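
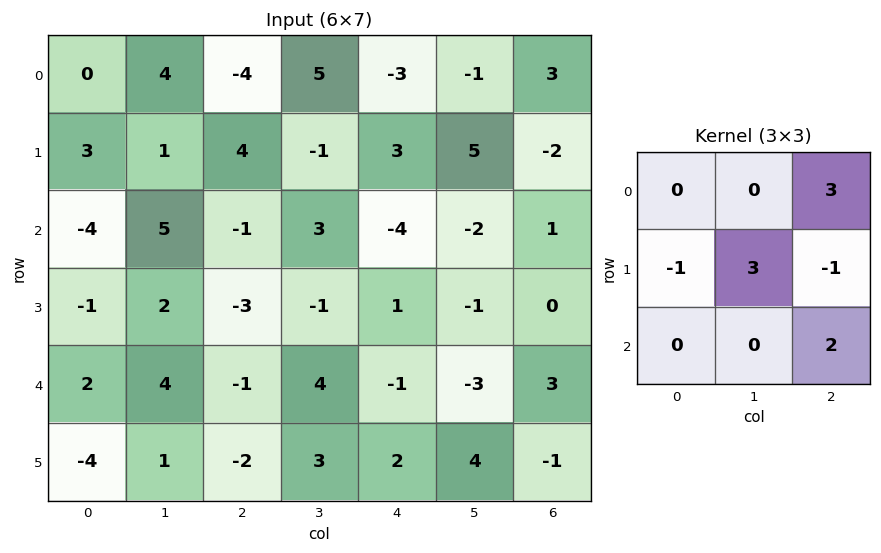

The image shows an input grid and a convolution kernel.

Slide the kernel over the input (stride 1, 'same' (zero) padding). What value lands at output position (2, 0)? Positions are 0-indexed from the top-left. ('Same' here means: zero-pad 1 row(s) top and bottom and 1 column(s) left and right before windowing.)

-10

The receptive field on the zero-padded input at this output position is [0 3 1 / 0 -4 5 / 0 -1 2]. Elementwise product with the kernel and sum: 1·3 + 0·-1 + -4·3 + 5·-1 + 2·2.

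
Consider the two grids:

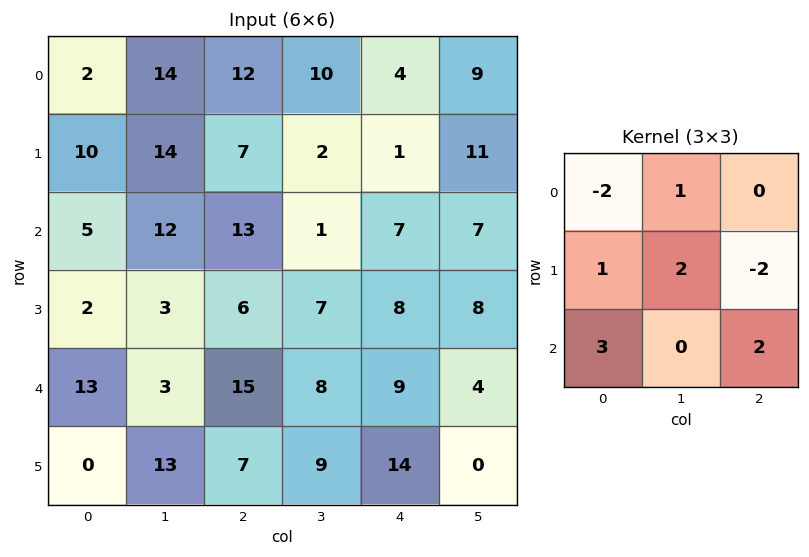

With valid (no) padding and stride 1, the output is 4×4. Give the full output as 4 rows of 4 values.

75 46 48 -17
15 38 23 35
67 15 42 44
2 74 57 39

Output[0,0]: The receptive field on the input at this output position is [2 14 12 / 10 14 7 / 5 12 13]. Elementwise product with the kernel and sum: 2·-2 + 14·1 + 10·1 + 14·2 + 7·-2 + 5·3 + 13·2.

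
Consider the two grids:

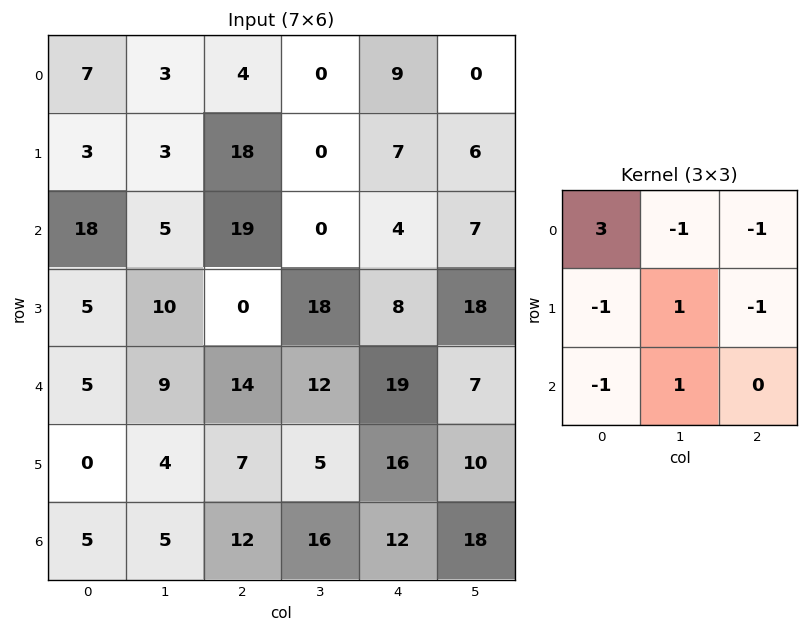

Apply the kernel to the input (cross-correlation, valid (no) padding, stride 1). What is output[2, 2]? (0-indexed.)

The receptive field on the input at this output position is [19 0 4 / 0 18 8 / 14 12 19]. Elementwise product with the kernel and sum: 19·3 + 0·-1 + 4·-1 + 0·-1 + 18·1 + 8·-1 + 14·-1 + 12·1.

61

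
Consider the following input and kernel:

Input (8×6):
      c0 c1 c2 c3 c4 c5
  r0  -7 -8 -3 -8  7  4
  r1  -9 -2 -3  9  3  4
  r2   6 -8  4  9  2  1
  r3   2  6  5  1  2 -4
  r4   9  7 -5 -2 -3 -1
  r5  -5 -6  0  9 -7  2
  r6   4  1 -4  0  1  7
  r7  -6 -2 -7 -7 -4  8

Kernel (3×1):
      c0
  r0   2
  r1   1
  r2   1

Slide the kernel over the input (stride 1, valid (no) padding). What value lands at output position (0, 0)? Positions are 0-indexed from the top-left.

The receptive field on the input at this output position is [-7 / -9 / 6]. Elementwise product with the kernel and sum: -7·2 + -9·1 + 6·1.

-17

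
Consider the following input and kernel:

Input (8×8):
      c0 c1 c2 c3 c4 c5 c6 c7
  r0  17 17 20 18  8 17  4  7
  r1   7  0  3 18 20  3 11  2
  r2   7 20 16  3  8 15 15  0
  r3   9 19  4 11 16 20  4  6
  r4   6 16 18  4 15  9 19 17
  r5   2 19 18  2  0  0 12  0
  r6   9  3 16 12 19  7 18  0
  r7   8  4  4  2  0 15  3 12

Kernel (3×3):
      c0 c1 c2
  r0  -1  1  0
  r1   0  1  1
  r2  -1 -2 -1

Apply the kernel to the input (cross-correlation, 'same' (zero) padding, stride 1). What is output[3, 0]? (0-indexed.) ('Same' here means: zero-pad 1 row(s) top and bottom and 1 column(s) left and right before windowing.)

7

The receptive field on the zero-padded input at this output position is [0 7 20 / 0 9 19 / 0 6 16]. Elementwise product with the kernel and sum: 0·-1 + 7·1 + 9·1 + 19·1 + 0·-1 + 6·-2 + 16·-1.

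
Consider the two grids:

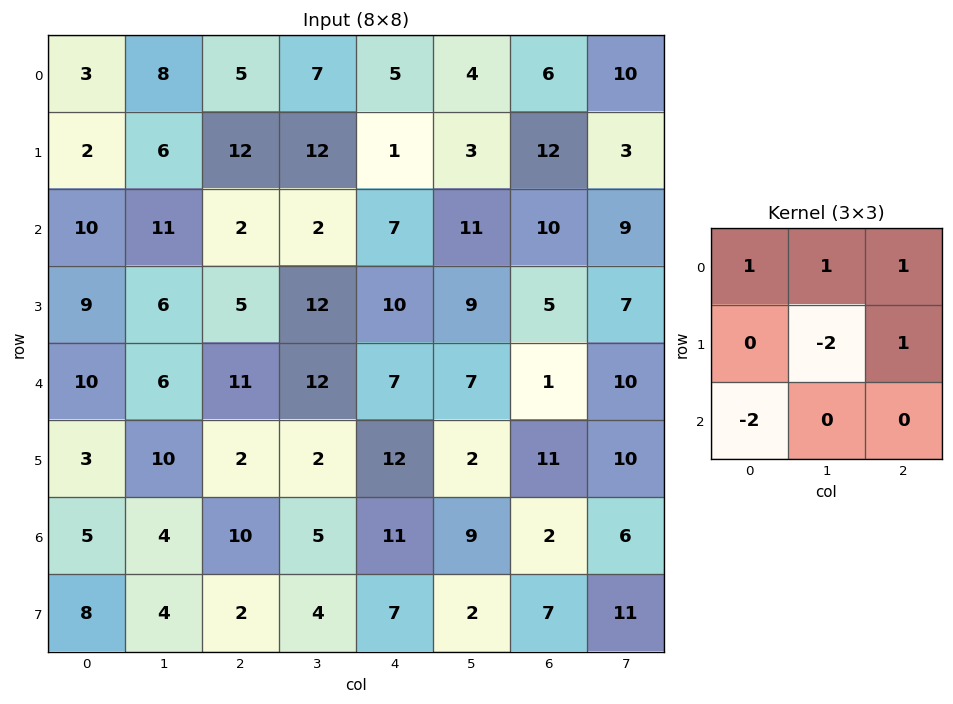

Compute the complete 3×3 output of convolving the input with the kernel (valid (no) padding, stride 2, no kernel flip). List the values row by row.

Output[0,0]: The receptive field on the input at this output position is [3 8 5 / 2 6 12 / 10 11 2]. Elementwise product with the kernel and sum: 3·1 + 8·1 + 5·1 + 6·-2 + 12·1 + 10·-2.

-4 -10 7
-4 -25 1
-1 18 0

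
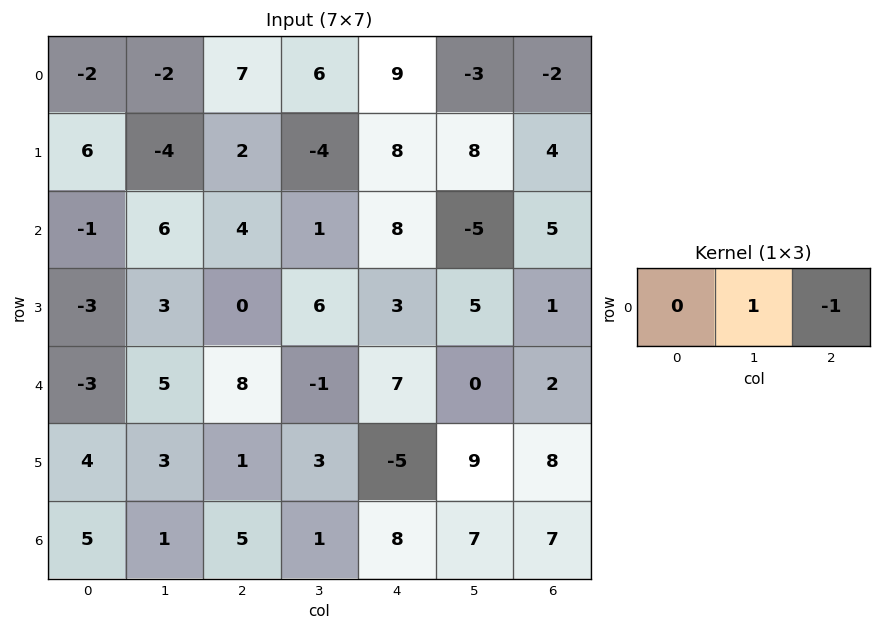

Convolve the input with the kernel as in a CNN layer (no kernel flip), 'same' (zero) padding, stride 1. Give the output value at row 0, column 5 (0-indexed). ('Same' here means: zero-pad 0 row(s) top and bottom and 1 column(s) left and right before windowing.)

The receptive field on the zero-padded input at this output position is [9 -3 -2]. Elementwise product with the kernel and sum: -3·1 + -2·-1.

-1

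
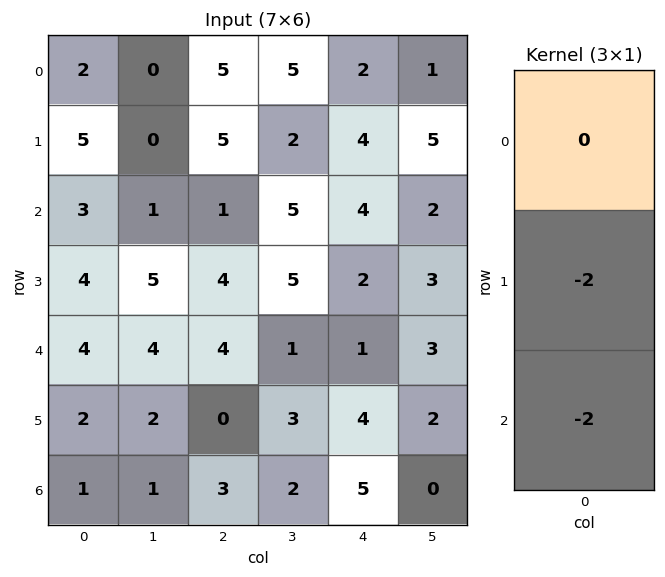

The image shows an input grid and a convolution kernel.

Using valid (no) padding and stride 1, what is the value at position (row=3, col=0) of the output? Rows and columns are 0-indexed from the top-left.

The receptive field on the input at this output position is [4 / 4 / 2]. Elementwise product with the kernel and sum: 4·-2 + 2·-2.

-12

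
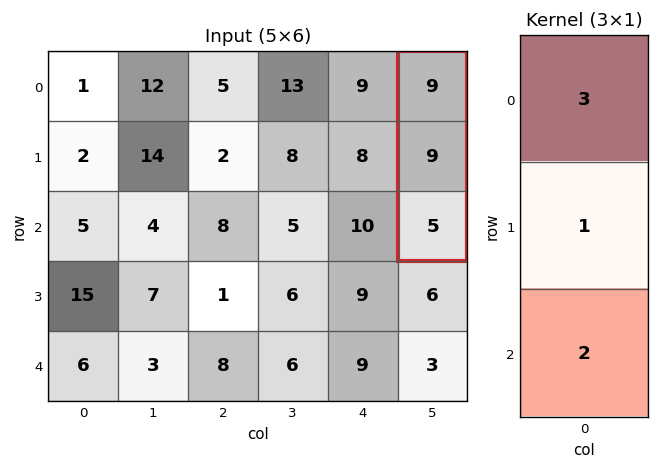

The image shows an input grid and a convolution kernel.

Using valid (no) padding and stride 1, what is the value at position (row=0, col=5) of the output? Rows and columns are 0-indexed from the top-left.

The receptive field on the input at this output position is [9 / 9 / 5]. Elementwise product with the kernel and sum: 9·3 + 9·1 + 5·2.

46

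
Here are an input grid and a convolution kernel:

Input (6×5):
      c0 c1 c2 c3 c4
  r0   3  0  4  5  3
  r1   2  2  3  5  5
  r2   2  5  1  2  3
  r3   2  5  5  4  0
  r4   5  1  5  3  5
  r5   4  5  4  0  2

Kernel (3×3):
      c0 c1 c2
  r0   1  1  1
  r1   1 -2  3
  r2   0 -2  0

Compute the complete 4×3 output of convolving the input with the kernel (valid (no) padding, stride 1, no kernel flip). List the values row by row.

4 18 16
-8 9 11
13 5 -3
20 6 23

Output[0,0]: The receptive field on the input at this output position is [3 0 4 / 2 2 3 / 2 5 1]. Elementwise product with the kernel and sum: 3·1 + 0·1 + 4·1 + 2·1 + 2·-2 + 3·3 + 5·-2.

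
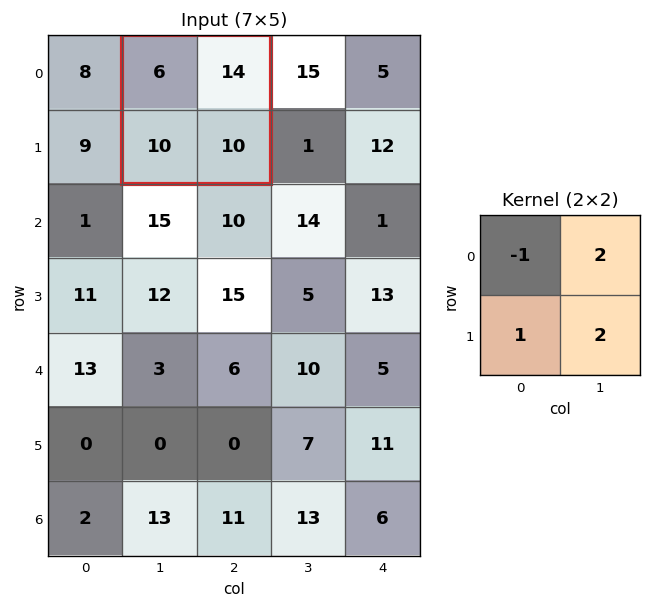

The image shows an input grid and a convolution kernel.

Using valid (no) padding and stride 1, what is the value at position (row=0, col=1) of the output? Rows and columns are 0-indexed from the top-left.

The receptive field on the input at this output position is [6 14 / 10 10]. Elementwise product with the kernel and sum: 6·-1 + 14·2 + 10·1 + 10·2.

52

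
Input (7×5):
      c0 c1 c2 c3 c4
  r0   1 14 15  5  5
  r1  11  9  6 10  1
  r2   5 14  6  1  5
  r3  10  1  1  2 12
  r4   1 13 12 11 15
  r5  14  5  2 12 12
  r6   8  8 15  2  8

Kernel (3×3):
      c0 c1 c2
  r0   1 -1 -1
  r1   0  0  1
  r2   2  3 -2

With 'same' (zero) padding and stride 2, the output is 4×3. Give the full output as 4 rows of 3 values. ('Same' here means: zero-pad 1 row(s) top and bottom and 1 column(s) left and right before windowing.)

Output[0,0]: The receptive field on the zero-padded input at this output position is [0 0 0 / 0 1 14 / 0 11 9]. Elementwise product with the kernel and sum: 0·1 + 0·-1 + 0·-1 + 14·1 + 0·2 + 11·3 + 9·-2.
Output[0,1]: The receptive field on the zero-padded input at this output position is [0 0 0 / 14 15 5 / 9 6 10]. Elementwise product with the kernel and sum: 0·1 + 0·-1 + 0·-1 + 5·1 + 9·2 + 6·3 + 10·-2.

29 21 23
22 -5 49
34 1 50
-11 -7 0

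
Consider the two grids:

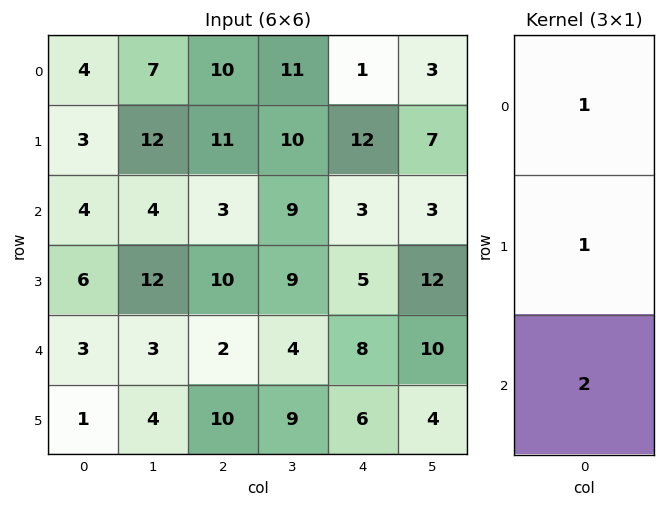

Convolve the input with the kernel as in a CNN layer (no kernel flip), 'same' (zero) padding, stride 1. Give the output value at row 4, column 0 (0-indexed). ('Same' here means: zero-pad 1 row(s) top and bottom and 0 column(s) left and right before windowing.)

11

The receptive field on the zero-padded input at this output position is [6 / 3 / 1]. Elementwise product with the kernel and sum: 6·1 + 3·1 + 1·2.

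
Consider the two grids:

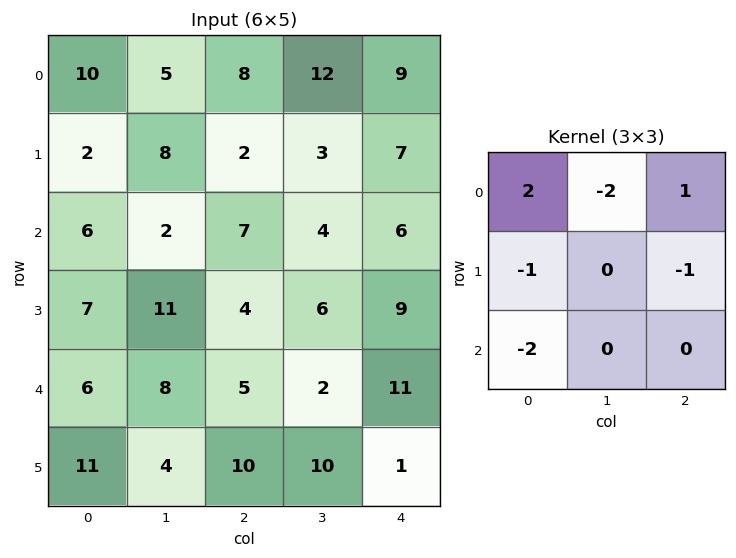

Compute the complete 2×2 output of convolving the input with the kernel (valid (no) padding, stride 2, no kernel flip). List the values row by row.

2 -22
-8 -11

Output[0,0]: The receptive field on the input at this output position is [10 5 8 / 2 8 2 / 6 2 7]. Elementwise product with the kernel and sum: 10·2 + 5·-2 + 8·1 + 2·-1 + 2·-1 + 6·-2.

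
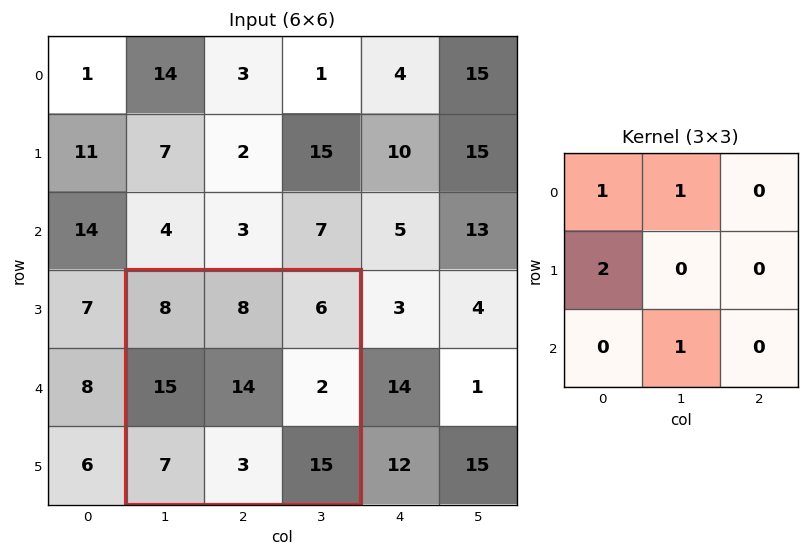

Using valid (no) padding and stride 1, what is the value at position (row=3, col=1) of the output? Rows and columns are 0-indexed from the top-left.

The receptive field on the input at this output position is [8 8 6 / 15 14 2 / 7 3 15]. Elementwise product with the kernel and sum: 8·1 + 8·1 + 15·2 + 3·1.

49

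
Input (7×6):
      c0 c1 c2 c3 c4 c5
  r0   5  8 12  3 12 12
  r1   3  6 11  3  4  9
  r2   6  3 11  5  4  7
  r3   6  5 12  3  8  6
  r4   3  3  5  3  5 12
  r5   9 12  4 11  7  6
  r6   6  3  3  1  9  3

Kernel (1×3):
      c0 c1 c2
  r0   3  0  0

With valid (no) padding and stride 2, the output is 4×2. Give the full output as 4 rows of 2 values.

Output[0,0]: The receptive field on the input at this output position is [5 8 12]. Elementwise product with the kernel and sum: 5·3.

15 36
18 33
9 15
18 9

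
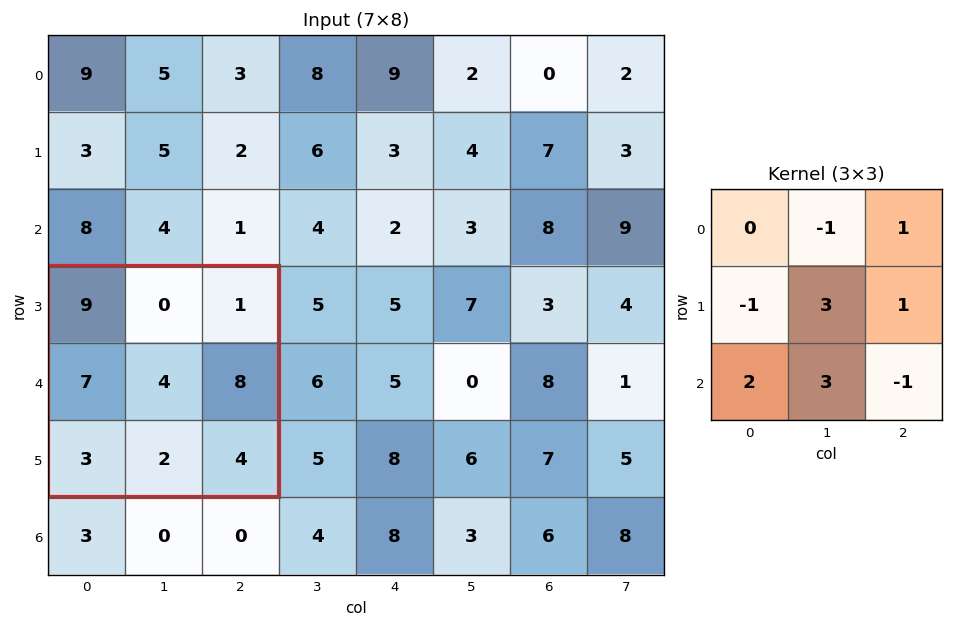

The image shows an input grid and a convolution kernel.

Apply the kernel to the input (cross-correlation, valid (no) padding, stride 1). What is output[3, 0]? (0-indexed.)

22

The receptive field on the input at this output position is [9 0 1 / 7 4 8 / 3 2 4]. Elementwise product with the kernel and sum: 0·-1 + 1·1 + 7·-1 + 4·3 + 8·1 + 3·2 + 2·3 + 4·-1.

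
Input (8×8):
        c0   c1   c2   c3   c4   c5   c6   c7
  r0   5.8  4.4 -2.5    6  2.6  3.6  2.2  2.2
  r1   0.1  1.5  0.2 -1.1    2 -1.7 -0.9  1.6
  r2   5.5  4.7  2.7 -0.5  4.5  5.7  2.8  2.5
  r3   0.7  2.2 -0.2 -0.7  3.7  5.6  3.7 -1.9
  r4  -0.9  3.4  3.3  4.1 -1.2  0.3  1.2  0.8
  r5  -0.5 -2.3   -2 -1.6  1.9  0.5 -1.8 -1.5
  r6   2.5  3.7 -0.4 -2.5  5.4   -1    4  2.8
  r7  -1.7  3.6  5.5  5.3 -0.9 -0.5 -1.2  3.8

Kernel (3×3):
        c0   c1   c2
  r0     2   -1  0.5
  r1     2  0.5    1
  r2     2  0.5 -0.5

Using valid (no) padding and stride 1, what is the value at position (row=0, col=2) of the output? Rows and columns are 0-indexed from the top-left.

The receptive field on the input at this output position is [-2.5 6 2.6 / 0.2 -1.1 2 / 2.7 -0.5 4.5]. Elementwise product with the kernel and sum: -2.5·2 + 6·-1 + 2.6·0.5 + 0.2·2 + -1.1·0.5 + 2·1 + 2.7·2 + -0.5·0.5 + 4.5·-0.5.

-4.95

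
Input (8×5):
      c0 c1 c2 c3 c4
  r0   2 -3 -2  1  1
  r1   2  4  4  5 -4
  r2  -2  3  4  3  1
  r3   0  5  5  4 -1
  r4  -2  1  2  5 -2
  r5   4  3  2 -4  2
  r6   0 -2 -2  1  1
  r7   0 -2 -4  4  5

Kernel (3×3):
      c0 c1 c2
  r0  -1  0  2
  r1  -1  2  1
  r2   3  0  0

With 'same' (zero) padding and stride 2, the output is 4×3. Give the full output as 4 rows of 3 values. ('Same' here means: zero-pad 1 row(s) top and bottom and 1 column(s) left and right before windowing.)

1 12 16
7 29 6
7 20 -25
4 -18 17

Output[0,0]: The receptive field on the zero-padded input at this output position is [0 0 0 / 0 2 -3 / 0 2 4]. Elementwise product with the kernel and sum: 0·-1 + 0·2 + 0·-1 + 2·2 + -3·1 + 0·3.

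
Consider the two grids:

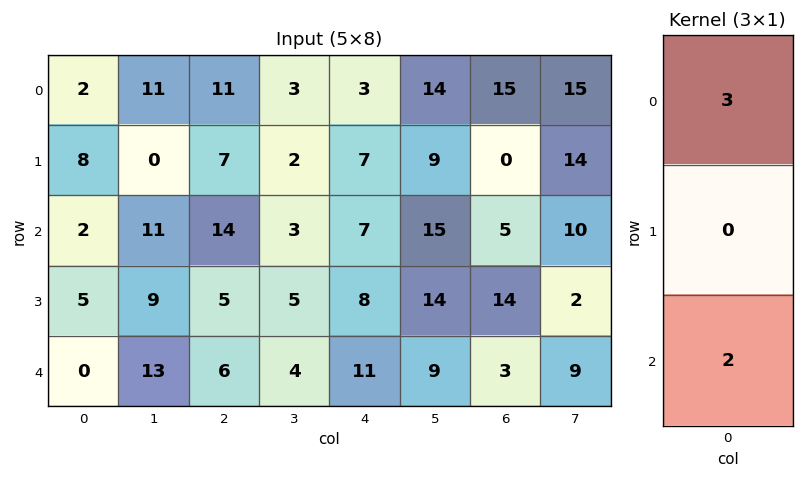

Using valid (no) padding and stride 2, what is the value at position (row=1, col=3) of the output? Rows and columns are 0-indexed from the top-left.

21

The receptive field on the input at this output position is [5 / 14 / 3]. Elementwise product with the kernel and sum: 5·3 + 3·2.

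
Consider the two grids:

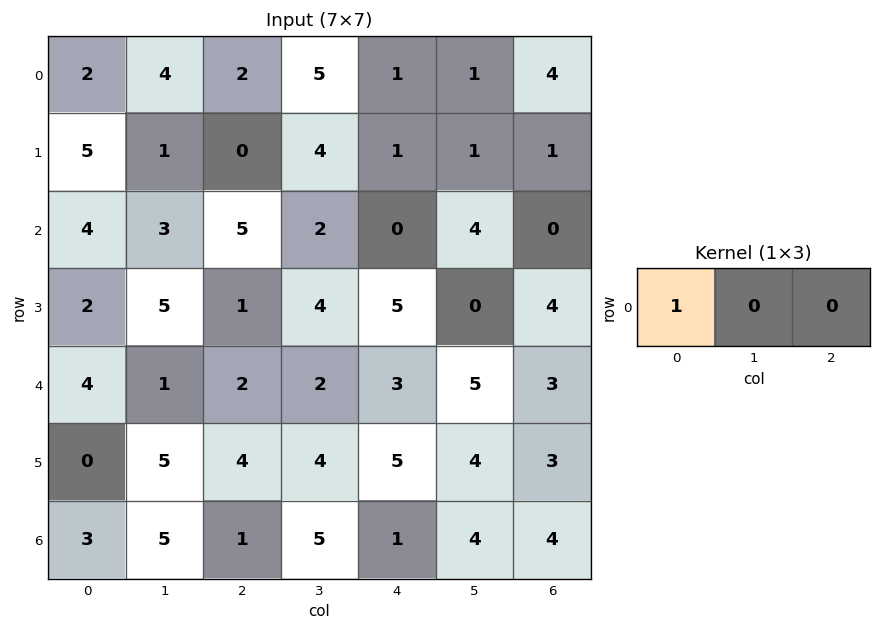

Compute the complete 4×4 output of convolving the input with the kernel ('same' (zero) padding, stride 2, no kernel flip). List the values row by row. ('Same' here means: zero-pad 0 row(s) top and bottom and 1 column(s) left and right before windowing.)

Output[0,0]: The receptive field on the zero-padded input at this output position is [0 2 4]. Elementwise product with the kernel and sum: 0·1.

0 4 5 1
0 3 2 4
0 1 2 5
0 5 5 4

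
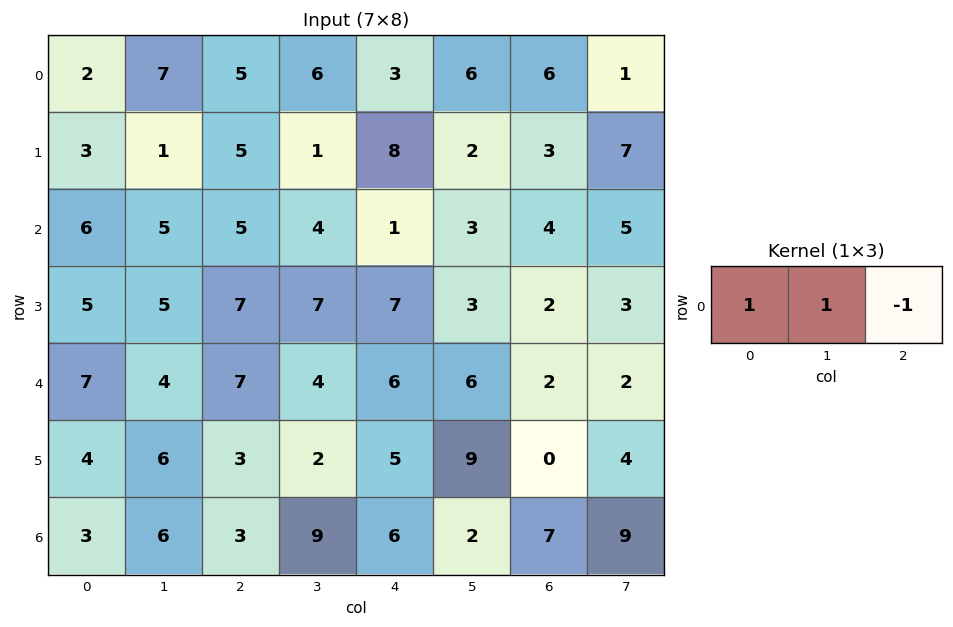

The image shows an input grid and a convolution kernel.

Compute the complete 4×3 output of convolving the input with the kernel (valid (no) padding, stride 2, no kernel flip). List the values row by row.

4 8 3
6 8 0
4 5 10
6 6 1

Output[0,0]: The receptive field on the input at this output position is [2 7 5]. Elementwise product with the kernel and sum: 2·1 + 7·1 + 5·-1.
Output[0,1]: The receptive field on the input at this output position is [5 6 3]. Elementwise product with the kernel and sum: 5·1 + 6·1 + 3·-1.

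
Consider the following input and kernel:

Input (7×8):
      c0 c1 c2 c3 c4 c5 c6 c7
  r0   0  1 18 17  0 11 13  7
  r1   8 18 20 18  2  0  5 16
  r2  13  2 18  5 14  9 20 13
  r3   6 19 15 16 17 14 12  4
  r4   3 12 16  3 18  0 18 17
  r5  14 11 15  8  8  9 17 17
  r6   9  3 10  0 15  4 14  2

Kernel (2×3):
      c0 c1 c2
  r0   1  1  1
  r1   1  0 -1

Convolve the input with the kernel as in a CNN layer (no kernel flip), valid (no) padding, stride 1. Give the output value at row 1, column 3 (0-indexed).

16

The receptive field on the input at this output position is [18 2 0 / 5 14 9]. Elementwise product with the kernel and sum: 18·1 + 2·1 + 0·1 + 5·1 + 9·-1.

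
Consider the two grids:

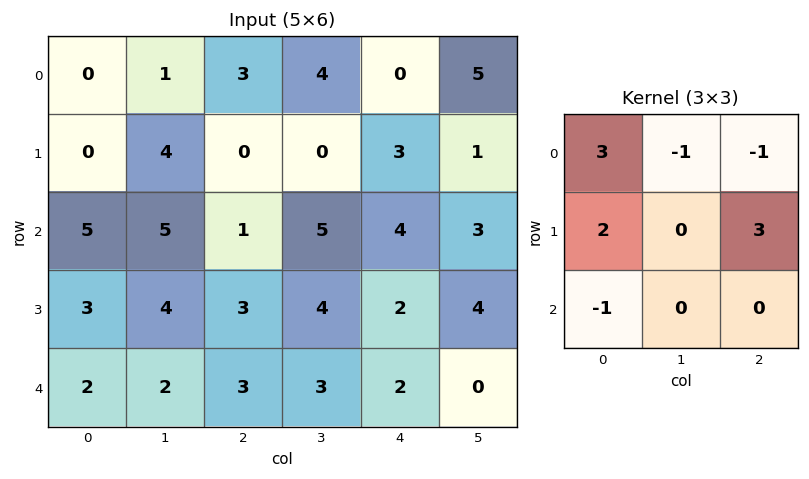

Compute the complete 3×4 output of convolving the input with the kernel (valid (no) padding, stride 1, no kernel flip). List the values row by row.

-9 -1 13 5
6 33 8 11
22 27 3 25

Output[0,0]: The receptive field on the input at this output position is [0 1 3 / 0 4 0 / 5 5 1]. Elementwise product with the kernel and sum: 0·3 + 1·-1 + 3·-1 + 0·2 + 0·3 + 5·-1.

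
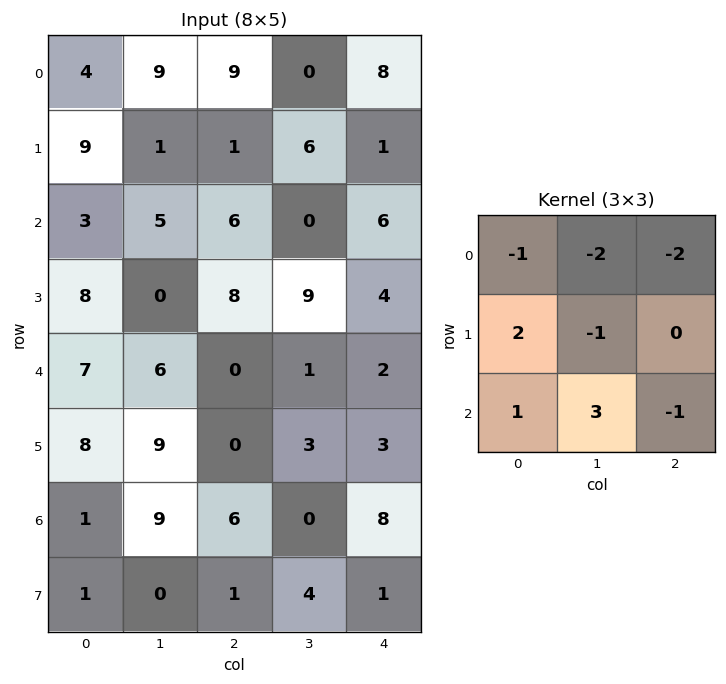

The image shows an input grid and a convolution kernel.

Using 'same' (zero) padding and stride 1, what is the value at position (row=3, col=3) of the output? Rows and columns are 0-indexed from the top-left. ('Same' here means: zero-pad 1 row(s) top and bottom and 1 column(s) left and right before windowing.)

The receptive field on the zero-padded input at this output position is [6 0 6 / 8 9 4 / 0 1 2]. Elementwise product with the kernel and sum: 6·-1 + 0·-2 + 6·-2 + 8·2 + 9·-1 + 0·1 + 1·3 + 2·-1.

-10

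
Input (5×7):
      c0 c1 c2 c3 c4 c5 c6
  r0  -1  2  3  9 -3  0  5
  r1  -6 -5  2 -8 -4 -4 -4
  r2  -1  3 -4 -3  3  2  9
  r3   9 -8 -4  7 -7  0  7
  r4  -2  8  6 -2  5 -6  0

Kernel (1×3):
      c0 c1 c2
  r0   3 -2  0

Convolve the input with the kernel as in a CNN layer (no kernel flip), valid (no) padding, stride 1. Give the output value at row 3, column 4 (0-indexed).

-21

The receptive field on the input at this output position is [-7 0 7]. Elementwise product with the kernel and sum: -7·3 + 0·-2.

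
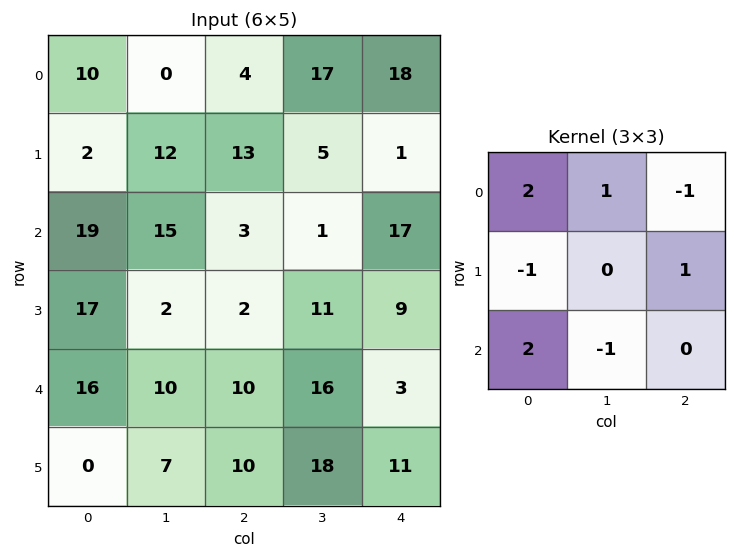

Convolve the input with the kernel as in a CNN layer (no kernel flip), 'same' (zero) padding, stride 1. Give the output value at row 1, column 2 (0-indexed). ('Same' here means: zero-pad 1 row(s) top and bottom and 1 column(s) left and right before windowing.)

7

The receptive field on the zero-padded input at this output position is [0 4 17 / 12 13 5 / 15 3 1]. Elementwise product with the kernel and sum: 0·2 + 4·1 + 17·-1 + 12·-1 + 5·1 + 15·2 + 3·-1.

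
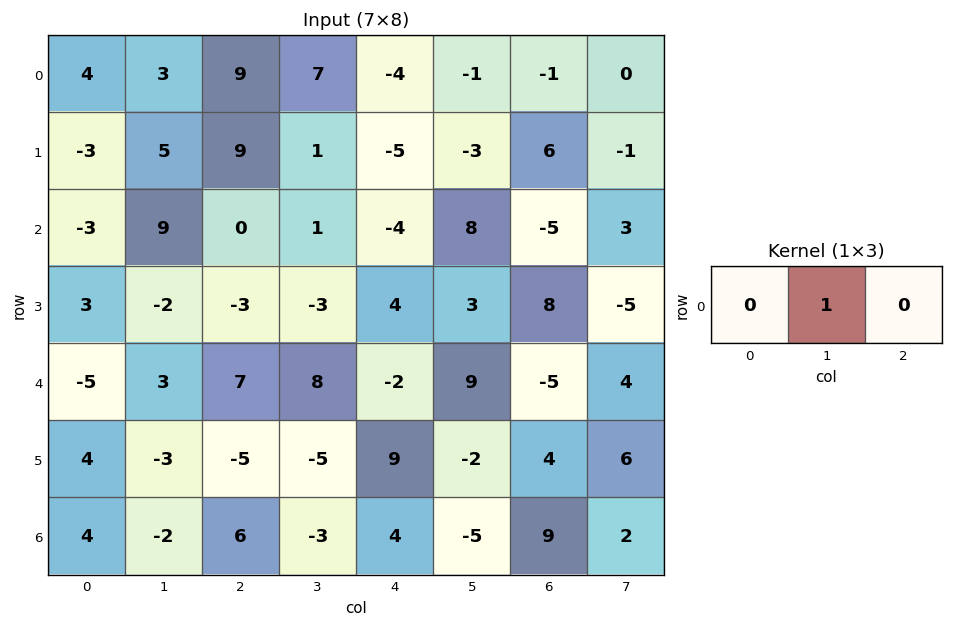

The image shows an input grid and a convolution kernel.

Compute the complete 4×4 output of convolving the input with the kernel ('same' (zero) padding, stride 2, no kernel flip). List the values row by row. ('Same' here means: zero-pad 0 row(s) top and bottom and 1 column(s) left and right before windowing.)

Output[0,0]: The receptive field on the zero-padded input at this output position is [0 4 3]. Elementwise product with the kernel and sum: 4·1.

4 9 -4 -1
-3 0 -4 -5
-5 7 -2 -5
4 6 4 9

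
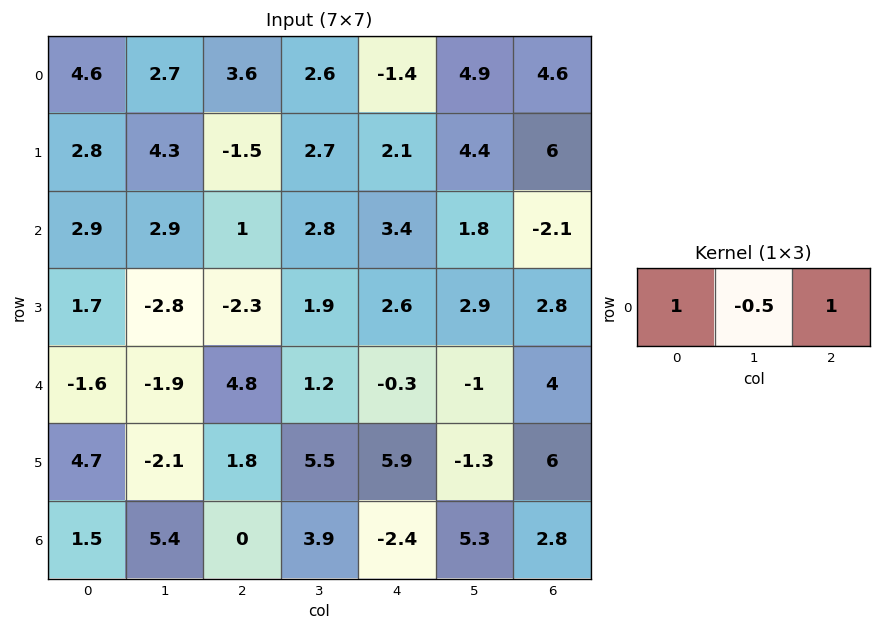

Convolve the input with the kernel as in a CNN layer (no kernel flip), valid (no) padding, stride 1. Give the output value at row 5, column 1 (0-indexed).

The receptive field on the input at this output position is [-2.1 1.8 5.5]. Elementwise product with the kernel and sum: -2.1·1 + 1.8·-0.5 + 5.5·1.

2.5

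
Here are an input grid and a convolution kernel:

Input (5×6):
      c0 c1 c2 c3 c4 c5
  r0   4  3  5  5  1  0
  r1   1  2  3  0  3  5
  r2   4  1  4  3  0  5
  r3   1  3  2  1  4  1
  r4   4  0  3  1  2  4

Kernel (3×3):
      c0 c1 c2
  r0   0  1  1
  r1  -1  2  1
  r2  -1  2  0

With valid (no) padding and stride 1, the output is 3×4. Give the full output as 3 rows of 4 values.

12 21 8 9
12 14 5 17
8 15 6 16

Output[0,0]: The receptive field on the input at this output position is [4 3 5 / 1 2 3 / 4 1 4]. Elementwise product with the kernel and sum: 3·1 + 5·1 + 1·-1 + 2·2 + 3·1 + 4·-1 + 1·2.
Output[0,1]: The receptive field on the input at this output position is [3 5 5 / 2 3 0 / 1 4 3]. Elementwise product with the kernel and sum: 5·1 + 5·1 + 2·-1 + 3·2 + 0·1 + 1·-1 + 4·2.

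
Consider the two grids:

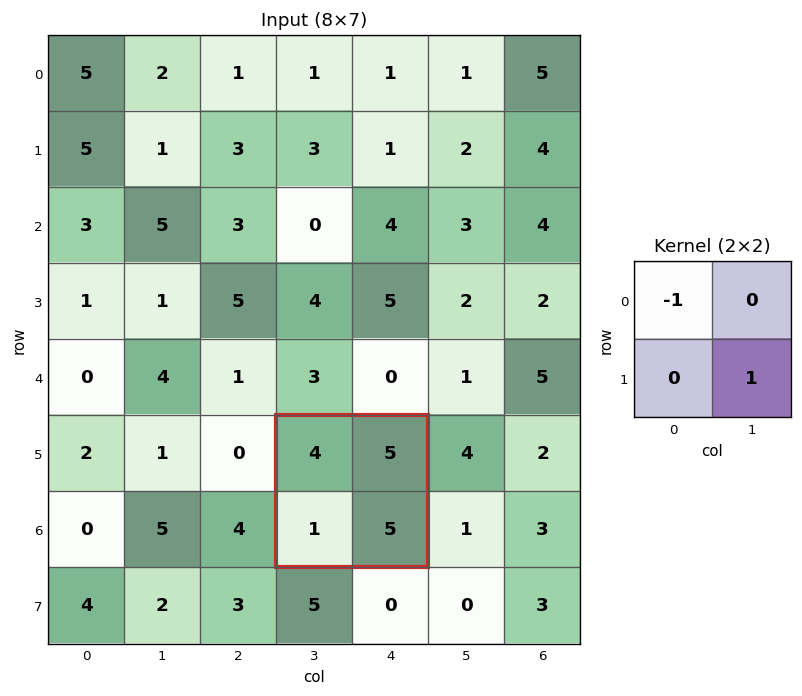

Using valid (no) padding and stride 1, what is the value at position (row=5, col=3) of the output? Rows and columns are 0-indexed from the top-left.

The receptive field on the input at this output position is [4 5 / 1 5]. Elementwise product with the kernel and sum: 4·-1 + 5·1.

1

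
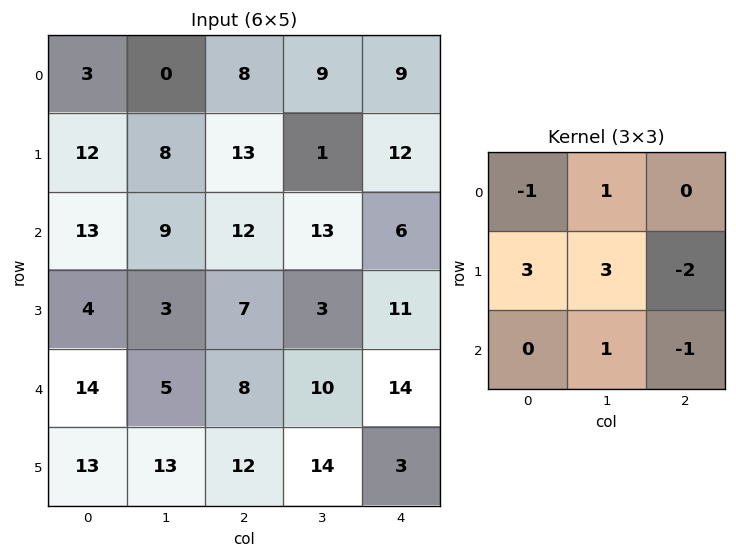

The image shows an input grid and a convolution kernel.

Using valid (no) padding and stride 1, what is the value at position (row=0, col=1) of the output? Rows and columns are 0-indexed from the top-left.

68

The receptive field on the input at this output position is [0 8 9 / 8 13 1 / 9 12 13]. Elementwise product with the kernel and sum: 0·-1 + 8·1 + 8·3 + 13·3 + 1·-2 + 12·1 + 13·-1.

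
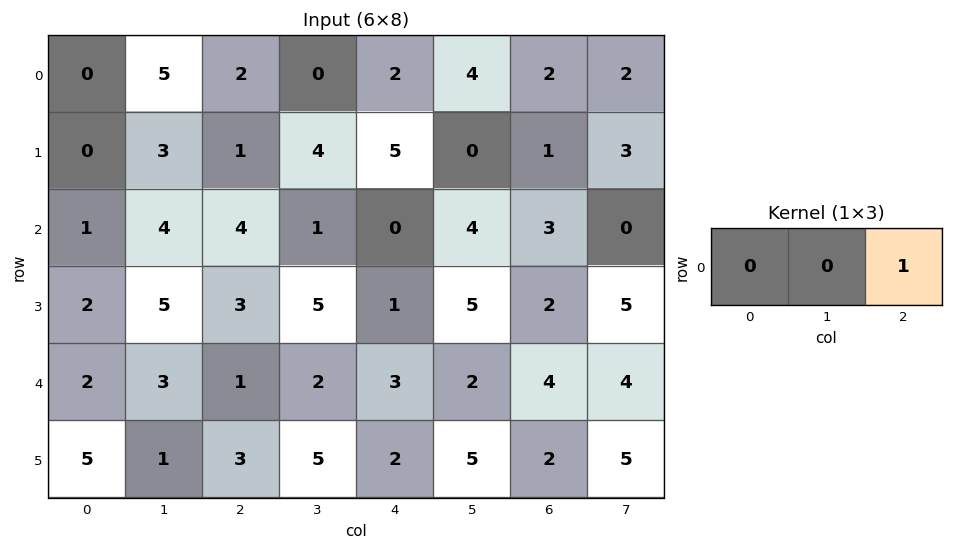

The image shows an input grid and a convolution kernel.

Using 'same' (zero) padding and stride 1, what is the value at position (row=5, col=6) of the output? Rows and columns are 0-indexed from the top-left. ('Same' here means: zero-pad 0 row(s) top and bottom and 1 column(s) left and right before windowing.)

5

The receptive field on the zero-padded input at this output position is [5 2 5]. Elementwise product with the kernel and sum: 5·1.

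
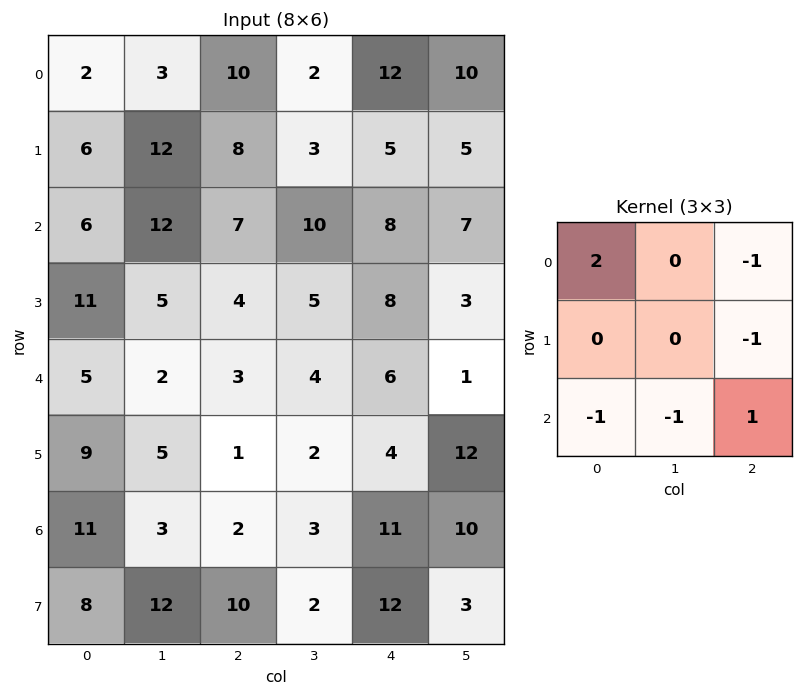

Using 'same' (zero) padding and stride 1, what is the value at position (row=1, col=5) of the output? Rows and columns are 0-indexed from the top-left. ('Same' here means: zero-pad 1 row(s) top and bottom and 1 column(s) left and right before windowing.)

The receptive field on the zero-padded input at this output position is [12 10 0 / 5 5 0 / 8 7 0]. Elementwise product with the kernel and sum: 12·2 + 0·-1 + 0·-1 + 8·-1 + 7·-1 + 0·1.

9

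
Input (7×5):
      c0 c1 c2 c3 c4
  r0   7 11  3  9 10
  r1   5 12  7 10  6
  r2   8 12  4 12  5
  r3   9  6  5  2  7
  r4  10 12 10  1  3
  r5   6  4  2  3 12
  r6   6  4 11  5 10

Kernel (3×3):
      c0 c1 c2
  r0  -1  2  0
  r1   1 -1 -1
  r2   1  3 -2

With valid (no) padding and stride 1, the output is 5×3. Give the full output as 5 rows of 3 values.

37 -10 36
28 15 -3
40 35 23
5 9 -8
10 34 -15

Output[0,0]: The receptive field on the input at this output position is [7 11 3 / 5 12 7 / 8 12 4]. Elementwise product with the kernel and sum: 7·-1 + 11·2 + 5·1 + 12·-1 + 7·-1 + 8·1 + 12·3 + 4·-2.
Output[0,1]: The receptive field on the input at this output position is [11 3 9 / 12 7 10 / 12 4 12]. Elementwise product with the kernel and sum: 11·-1 + 3·2 + 12·1 + 7·-1 + 10·-1 + 12·1 + 4·3 + 12·-2.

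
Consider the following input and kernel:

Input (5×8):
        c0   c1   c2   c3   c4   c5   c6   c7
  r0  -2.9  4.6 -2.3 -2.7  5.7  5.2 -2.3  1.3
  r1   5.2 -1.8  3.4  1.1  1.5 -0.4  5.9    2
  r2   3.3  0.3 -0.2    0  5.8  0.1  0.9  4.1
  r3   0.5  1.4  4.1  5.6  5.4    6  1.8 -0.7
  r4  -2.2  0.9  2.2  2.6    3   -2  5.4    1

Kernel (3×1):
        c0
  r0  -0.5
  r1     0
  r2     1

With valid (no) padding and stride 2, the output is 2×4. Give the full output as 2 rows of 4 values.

4.75 0.95 2.95 2.05
-3.85 2.3 0.1 4.95

Output[0,0]: The receptive field on the input at this output position is [-2.9 / 5.2 / 3.3]. Elementwise product with the kernel and sum: -2.9·-0.5 + 3.3·1.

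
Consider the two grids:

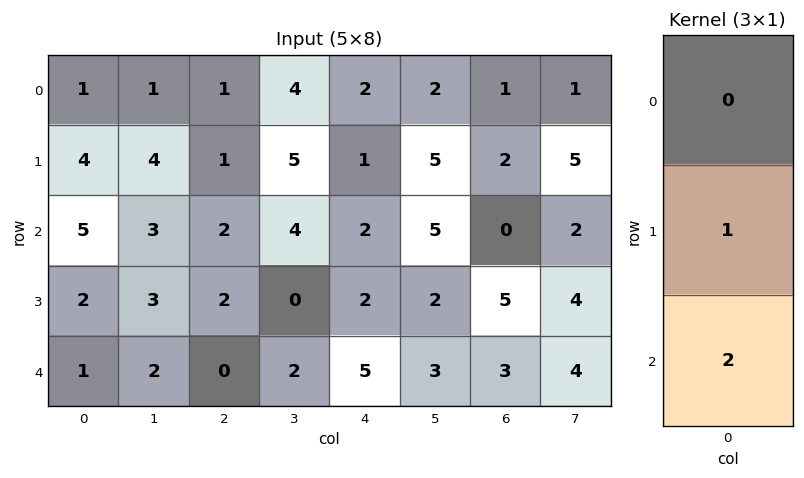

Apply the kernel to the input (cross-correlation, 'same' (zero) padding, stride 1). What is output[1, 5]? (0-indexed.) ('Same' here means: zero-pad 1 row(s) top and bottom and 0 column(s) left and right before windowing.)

The receptive field on the zero-padded input at this output position is [2 / 5 / 5]. Elementwise product with the kernel and sum: 5·1 + 5·2.

15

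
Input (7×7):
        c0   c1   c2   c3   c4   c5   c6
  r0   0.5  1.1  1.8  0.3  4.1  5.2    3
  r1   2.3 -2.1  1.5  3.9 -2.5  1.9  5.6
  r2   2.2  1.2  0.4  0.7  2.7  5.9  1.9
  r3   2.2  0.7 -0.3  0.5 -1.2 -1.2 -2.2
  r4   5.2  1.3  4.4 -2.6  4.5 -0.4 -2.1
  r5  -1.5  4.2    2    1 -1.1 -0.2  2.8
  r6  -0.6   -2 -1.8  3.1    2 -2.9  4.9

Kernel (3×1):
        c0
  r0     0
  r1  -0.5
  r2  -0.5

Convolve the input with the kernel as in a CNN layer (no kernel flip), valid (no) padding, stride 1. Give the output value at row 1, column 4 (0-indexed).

-0.75

The receptive field on the input at this output position is [-2.5 / 2.7 / -1.2]. Elementwise product with the kernel and sum: 2.7·-0.5 + -1.2·-0.5.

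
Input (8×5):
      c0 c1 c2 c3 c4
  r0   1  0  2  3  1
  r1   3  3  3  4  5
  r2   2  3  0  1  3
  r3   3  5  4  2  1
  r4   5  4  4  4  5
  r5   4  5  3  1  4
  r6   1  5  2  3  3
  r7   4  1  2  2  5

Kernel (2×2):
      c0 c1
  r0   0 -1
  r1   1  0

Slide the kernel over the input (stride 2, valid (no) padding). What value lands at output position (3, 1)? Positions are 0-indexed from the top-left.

-1

The receptive field on the input at this output position is [2 3 / 2 2]. Elementwise product with the kernel and sum: 3·-1 + 2·1.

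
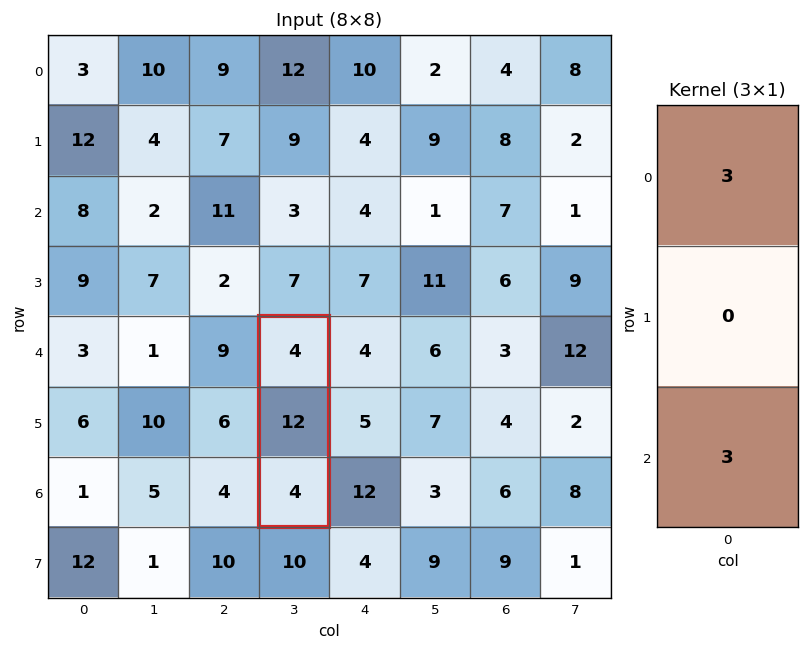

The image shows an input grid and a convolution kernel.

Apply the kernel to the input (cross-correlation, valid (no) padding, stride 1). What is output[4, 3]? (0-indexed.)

24

The receptive field on the input at this output position is [4 / 12 / 4]. Elementwise product with the kernel and sum: 4·3 + 4·3.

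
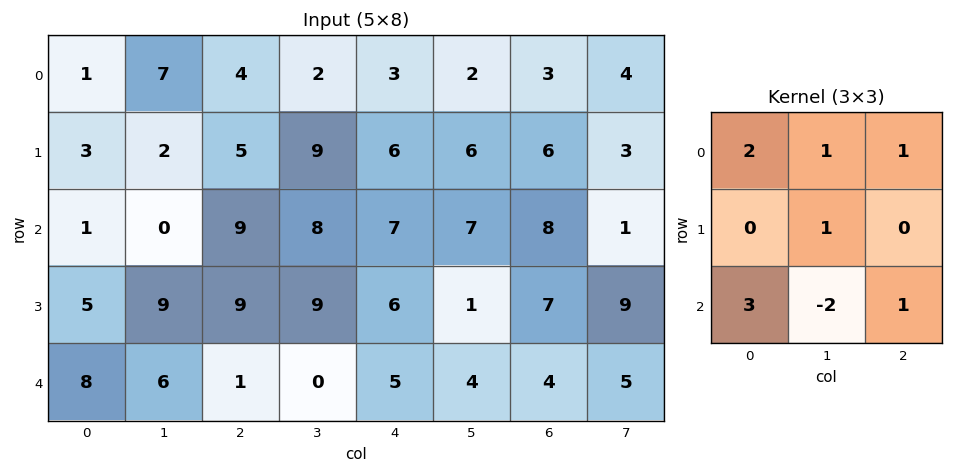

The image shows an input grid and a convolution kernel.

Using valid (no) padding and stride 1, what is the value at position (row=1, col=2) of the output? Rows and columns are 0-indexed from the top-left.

The receptive field on the input at this output position is [5 9 6 / 9 8 7 / 9 9 6]. Elementwise product with the kernel and sum: 5·2 + 9·1 + 6·1 + 8·1 + 9·3 + 9·-2 + 6·1.

48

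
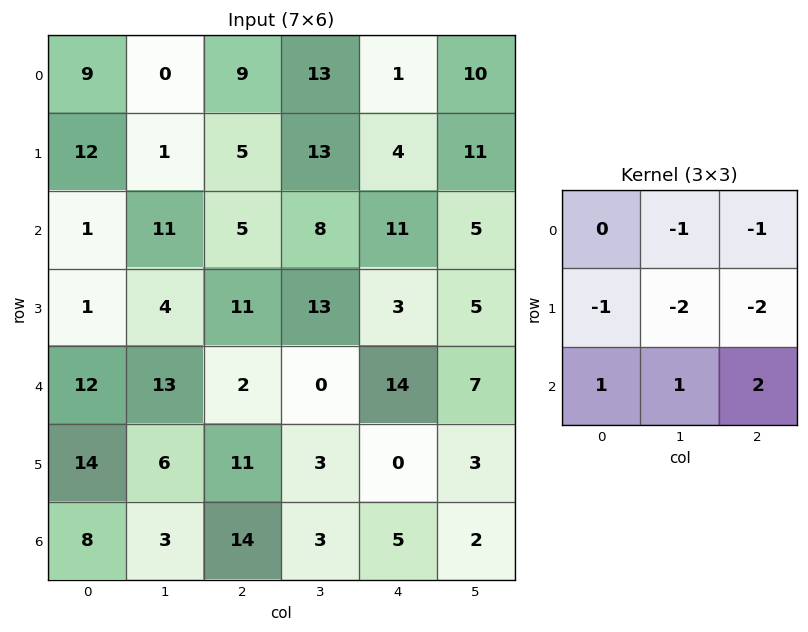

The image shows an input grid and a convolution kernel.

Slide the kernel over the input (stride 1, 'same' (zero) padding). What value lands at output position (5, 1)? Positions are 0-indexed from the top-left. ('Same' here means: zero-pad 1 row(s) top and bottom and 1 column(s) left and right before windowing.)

-24

The receptive field on the zero-padded input at this output position is [12 13 2 / 14 6 11 / 8 3 14]. Elementwise product with the kernel and sum: 13·-1 + 2·-1 + 14·-1 + 6·-2 + 11·-2 + 8·1 + 3·1 + 14·2.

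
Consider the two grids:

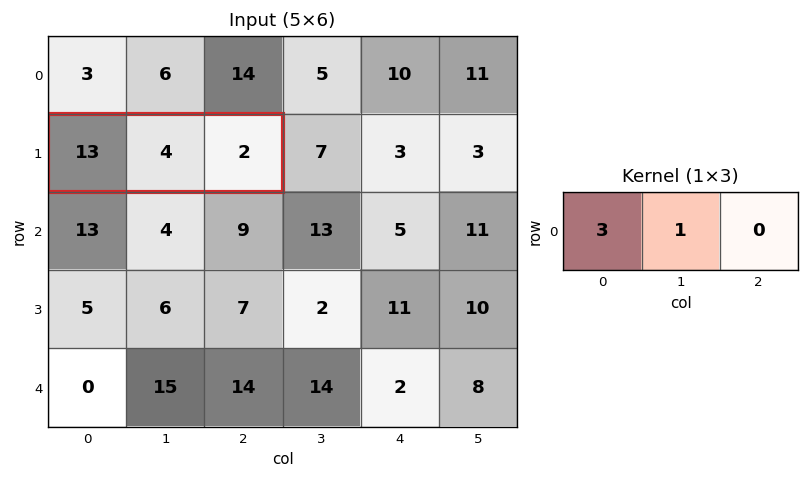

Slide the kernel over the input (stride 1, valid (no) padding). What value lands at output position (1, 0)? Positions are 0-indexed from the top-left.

43

The receptive field on the input at this output position is [13 4 2]. Elementwise product with the kernel and sum: 13·3 + 4·1.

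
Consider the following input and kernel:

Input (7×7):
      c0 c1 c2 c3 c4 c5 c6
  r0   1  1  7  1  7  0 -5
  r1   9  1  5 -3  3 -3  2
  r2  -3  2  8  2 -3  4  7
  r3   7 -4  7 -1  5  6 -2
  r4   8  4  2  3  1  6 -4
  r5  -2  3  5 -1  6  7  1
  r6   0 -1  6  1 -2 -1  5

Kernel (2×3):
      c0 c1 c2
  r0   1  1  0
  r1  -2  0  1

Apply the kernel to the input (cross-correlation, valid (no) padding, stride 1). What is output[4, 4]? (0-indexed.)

The receptive field on the input at this output position is [1 6 -4 / 6 7 1]. Elementwise product with the kernel and sum: 1·1 + 6·1 + 6·-2 + 1·1.

-4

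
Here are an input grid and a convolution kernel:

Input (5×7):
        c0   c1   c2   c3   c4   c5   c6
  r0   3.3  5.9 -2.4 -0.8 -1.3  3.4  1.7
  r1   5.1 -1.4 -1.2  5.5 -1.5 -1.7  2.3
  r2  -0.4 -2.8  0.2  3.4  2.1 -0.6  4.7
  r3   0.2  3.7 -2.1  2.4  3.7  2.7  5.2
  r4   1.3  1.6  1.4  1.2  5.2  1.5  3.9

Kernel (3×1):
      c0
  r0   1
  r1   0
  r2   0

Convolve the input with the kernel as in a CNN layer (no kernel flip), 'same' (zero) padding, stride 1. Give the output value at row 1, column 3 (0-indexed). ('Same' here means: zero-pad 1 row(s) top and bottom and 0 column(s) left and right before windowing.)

-0.8

The receptive field on the zero-padded input at this output position is [-0.8 / 5.5 / 3.4]. Elementwise product with the kernel and sum: -0.8·1.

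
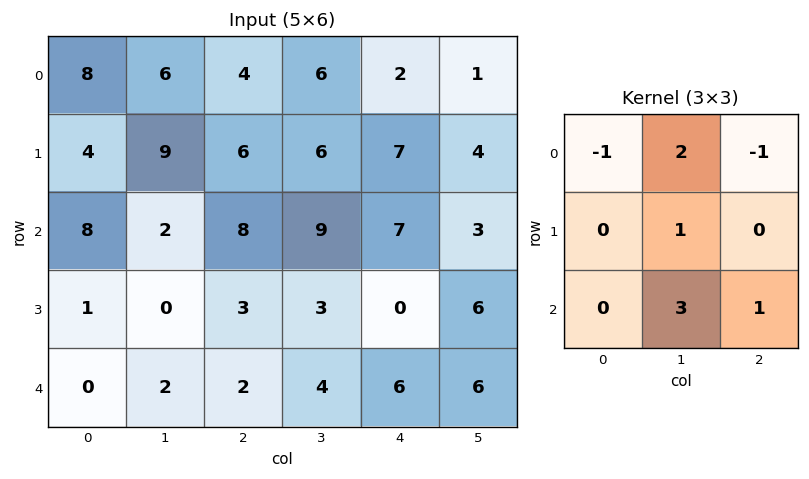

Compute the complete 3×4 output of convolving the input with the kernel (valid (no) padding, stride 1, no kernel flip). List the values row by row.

23 35 46 28
13 17 17 17
-4 18 24 26

Output[0,0]: The receptive field on the input at this output position is [8 6 4 / 4 9 6 / 8 2 8]. Elementwise product with the kernel and sum: 8·-1 + 6·2 + 4·-1 + 9·1 + 2·3 + 8·1.
Output[0,1]: The receptive field on the input at this output position is [6 4 6 / 9 6 6 / 2 8 9]. Elementwise product with the kernel and sum: 6·-1 + 4·2 + 6·-1 + 6·1 + 8·3 + 9·1.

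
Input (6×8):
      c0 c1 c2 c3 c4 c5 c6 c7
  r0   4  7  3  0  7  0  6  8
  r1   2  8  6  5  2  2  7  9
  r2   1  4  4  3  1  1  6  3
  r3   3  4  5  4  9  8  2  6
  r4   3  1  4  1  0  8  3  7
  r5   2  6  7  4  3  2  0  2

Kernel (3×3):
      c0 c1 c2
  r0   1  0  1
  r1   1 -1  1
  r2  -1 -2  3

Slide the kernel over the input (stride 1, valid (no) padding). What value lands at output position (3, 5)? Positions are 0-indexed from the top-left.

The receptive field on the input at this output position is [8 2 6 / 8 3 7 / 2 0 2]. Elementwise product with the kernel and sum: 8·1 + 6·1 + 8·1 + 3·-1 + 7·1 + 2·-1 + 0·-2 + 2·3.

30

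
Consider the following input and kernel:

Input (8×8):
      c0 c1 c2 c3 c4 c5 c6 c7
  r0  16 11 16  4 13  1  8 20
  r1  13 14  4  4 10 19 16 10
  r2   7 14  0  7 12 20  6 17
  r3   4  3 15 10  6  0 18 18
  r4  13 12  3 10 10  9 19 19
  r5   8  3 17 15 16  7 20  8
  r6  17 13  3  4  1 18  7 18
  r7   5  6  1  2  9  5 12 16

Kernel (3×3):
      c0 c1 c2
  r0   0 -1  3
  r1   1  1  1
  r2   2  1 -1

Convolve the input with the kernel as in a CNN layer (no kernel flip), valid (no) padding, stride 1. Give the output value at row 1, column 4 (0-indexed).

61

The receptive field on the input at this output position is [10 19 16 / 12 20 6 / 6 0 18]. Elementwise product with the kernel and sum: 19·-1 + 16·3 + 12·1 + 20·1 + 6·1 + 6·2 + 0·1 + 18·-1.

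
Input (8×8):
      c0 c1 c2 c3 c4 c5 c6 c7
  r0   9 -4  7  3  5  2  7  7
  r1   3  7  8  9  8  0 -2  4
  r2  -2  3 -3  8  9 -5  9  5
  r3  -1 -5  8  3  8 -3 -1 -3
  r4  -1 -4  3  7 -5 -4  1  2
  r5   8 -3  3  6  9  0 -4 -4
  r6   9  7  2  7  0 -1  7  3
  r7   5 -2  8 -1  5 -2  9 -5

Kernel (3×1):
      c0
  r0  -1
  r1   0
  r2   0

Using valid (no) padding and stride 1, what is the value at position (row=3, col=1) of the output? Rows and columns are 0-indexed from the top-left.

The receptive field on the input at this output position is [-5 / -4 / -3]. Elementwise product with the kernel and sum: -5·-1.

5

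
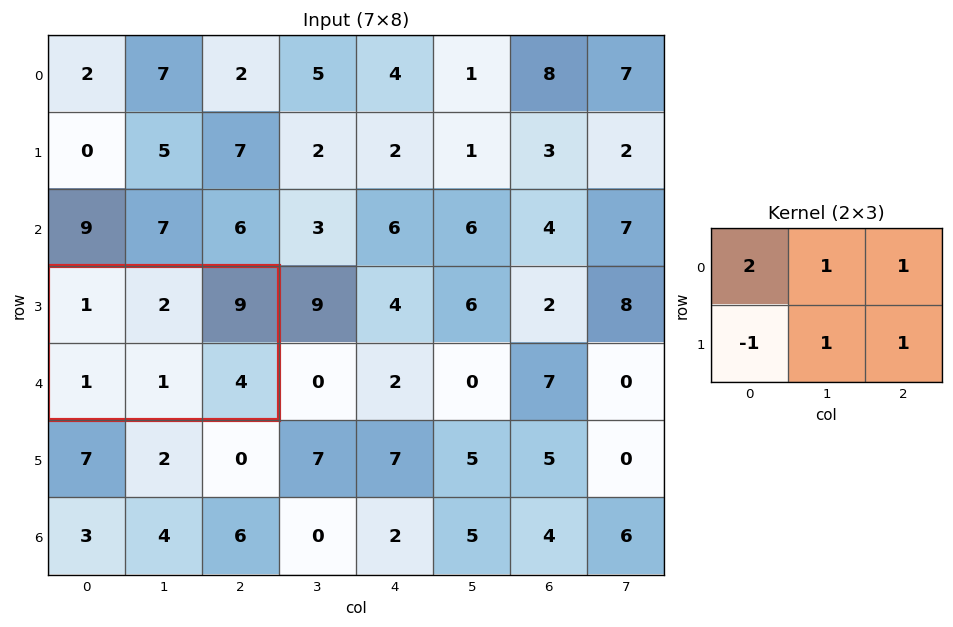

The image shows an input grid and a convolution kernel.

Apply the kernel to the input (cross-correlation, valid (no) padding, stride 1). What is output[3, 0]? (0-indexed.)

17

The receptive field on the input at this output position is [1 2 9 / 1 1 4]. Elementwise product with the kernel and sum: 1·2 + 2·1 + 9·1 + 1·-1 + 1·1 + 4·1.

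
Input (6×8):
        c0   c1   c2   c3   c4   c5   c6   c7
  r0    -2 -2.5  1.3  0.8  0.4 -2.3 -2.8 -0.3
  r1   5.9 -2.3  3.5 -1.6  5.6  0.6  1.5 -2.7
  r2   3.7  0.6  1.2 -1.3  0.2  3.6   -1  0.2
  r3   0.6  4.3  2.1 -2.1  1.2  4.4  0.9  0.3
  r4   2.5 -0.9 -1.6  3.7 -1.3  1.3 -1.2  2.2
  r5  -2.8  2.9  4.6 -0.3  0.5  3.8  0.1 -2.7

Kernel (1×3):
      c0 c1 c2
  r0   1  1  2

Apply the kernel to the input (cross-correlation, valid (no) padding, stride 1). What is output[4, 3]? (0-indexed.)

5

The receptive field on the input at this output position is [3.7 -1.3 1.3]. Elementwise product with the kernel and sum: 3.7·1 + -1.3·1 + 1.3·2.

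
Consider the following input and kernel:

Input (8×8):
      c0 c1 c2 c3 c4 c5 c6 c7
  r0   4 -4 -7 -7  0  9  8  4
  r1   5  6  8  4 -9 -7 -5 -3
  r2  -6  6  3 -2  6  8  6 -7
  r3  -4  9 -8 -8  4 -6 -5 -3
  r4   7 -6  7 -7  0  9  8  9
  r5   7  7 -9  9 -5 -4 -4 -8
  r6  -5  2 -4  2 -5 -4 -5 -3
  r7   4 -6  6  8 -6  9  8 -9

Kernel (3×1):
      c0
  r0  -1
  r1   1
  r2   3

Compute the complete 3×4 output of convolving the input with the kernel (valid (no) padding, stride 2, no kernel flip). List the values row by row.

Output[0,0]: The receptive field on the input at this output position is [4 / 5 / -6]. Elementwise product with the kernel and sum: 4·-1 + 5·1 + -6·3.

-17 24 9 5
23 10 -2 13
-15 -28 -20 -27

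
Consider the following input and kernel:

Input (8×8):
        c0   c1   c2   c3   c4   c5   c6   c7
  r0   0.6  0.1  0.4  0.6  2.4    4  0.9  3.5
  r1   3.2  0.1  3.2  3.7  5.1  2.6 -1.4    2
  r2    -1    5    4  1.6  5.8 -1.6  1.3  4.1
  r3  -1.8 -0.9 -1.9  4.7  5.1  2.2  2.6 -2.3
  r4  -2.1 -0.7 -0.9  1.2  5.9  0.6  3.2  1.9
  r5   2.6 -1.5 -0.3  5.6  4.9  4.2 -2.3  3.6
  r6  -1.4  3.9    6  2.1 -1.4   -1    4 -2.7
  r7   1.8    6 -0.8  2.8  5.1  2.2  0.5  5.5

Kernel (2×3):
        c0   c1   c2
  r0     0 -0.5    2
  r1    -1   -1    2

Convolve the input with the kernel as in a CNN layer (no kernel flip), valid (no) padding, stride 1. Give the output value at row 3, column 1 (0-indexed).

14.35

The receptive field on the input at this output position is [-0.9 -1.9 4.7 / -0.7 -0.9 1.2]. Elementwise product with the kernel and sum: -1.9·-0.5 + 4.7·2 + -0.7·-1 + -0.9·-1 + 1.2·2.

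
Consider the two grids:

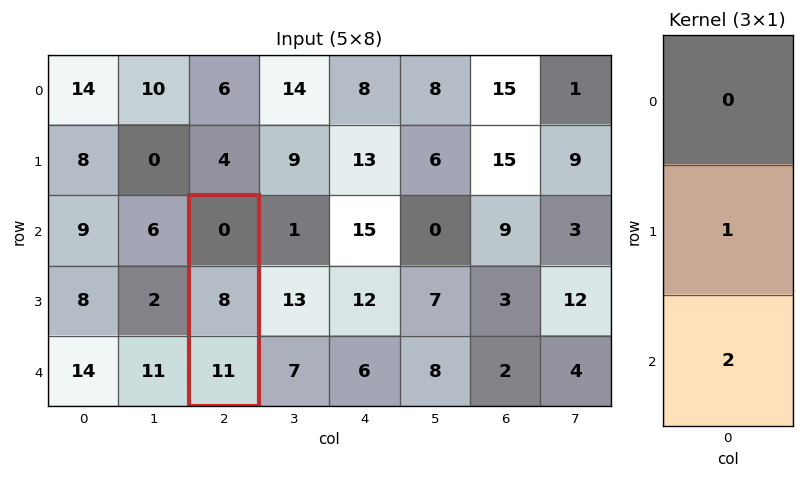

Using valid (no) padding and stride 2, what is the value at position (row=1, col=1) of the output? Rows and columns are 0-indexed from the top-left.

30

The receptive field on the input at this output position is [0 / 8 / 11]. Elementwise product with the kernel and sum: 8·1 + 11·2.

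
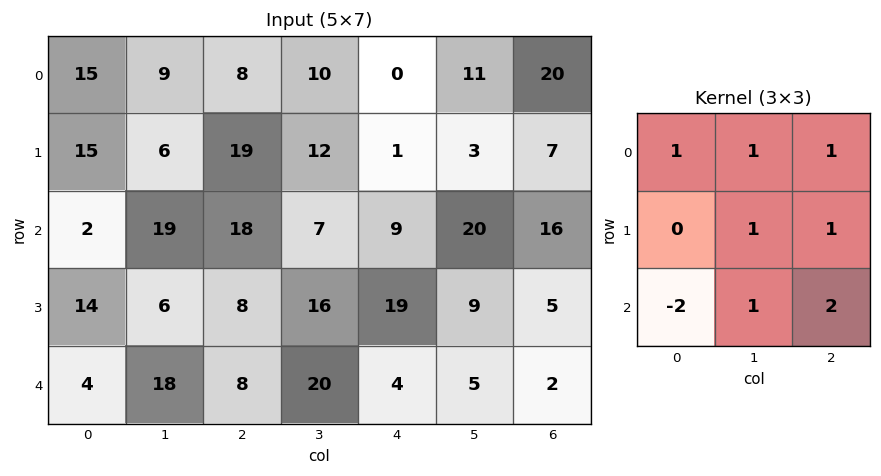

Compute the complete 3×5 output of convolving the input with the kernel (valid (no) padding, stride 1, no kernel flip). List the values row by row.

Output[0,0]: The receptive field on the input at this output position is [15 9 8 / 15 6 19 / 2 19 18]. Elementwise product with the kernel and sum: 15·1 + 9·1 + 8·1 + 6·1 + 19·1 + 2·-2 + 19·1 + 18·2.
Output[0,1]: The receptive field on the input at this output position is [9 8 10 / 6 19 12 / 19 18 7]. Elementwise product with the kernel and sum: 9·1 + 8·1 + 10·1 + 19·1 + 12·1 + 19·-2 + 18·1 + 7·2.

108 52 20 60 75
71 90 86 50 28
79 80 81 38 60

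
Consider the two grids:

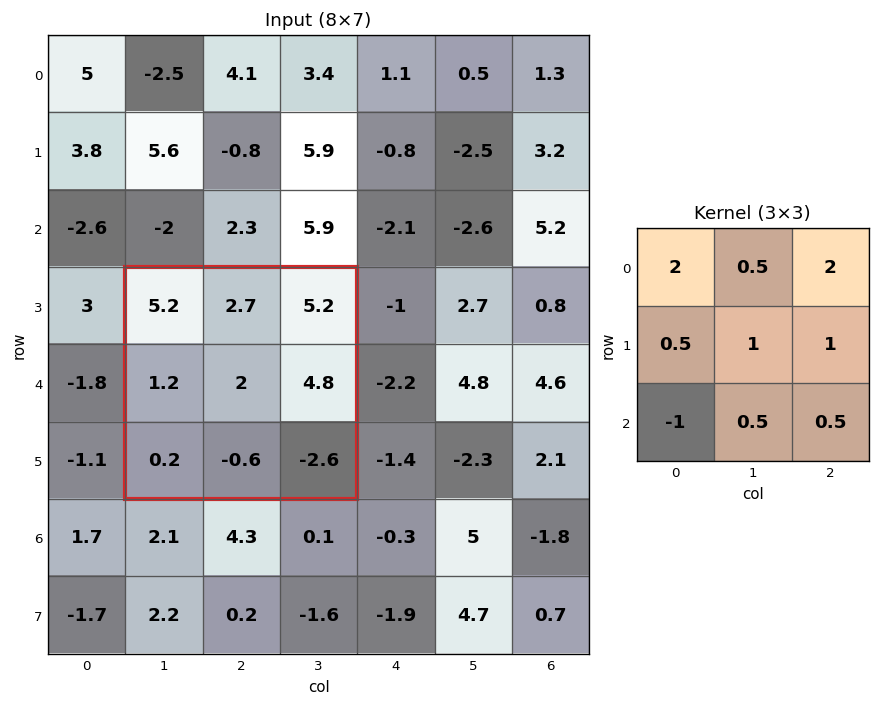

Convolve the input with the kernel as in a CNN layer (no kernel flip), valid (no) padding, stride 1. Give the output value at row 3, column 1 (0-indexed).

27.75

The receptive field on the input at this output position is [5.2 2.7 5.2 / 1.2 2 4.8 / 0.2 -0.6 -2.6]. Elementwise product with the kernel and sum: 5.2·2 + 2.7·0.5 + 5.2·2 + 1.2·0.5 + 2·1 + 4.8·1 + 0.2·-1 + -0.6·0.5 + -2.6·0.5.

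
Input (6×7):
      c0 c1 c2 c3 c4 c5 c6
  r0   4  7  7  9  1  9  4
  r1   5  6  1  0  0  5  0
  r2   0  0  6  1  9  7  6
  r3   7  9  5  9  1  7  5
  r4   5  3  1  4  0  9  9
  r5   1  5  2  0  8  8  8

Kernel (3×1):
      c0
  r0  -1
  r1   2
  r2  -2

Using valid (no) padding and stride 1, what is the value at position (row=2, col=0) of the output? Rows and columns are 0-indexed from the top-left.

The receptive field on the input at this output position is [0 / 7 / 5]. Elementwise product with the kernel and sum: 0·-1 + 7·2 + 5·-2.

4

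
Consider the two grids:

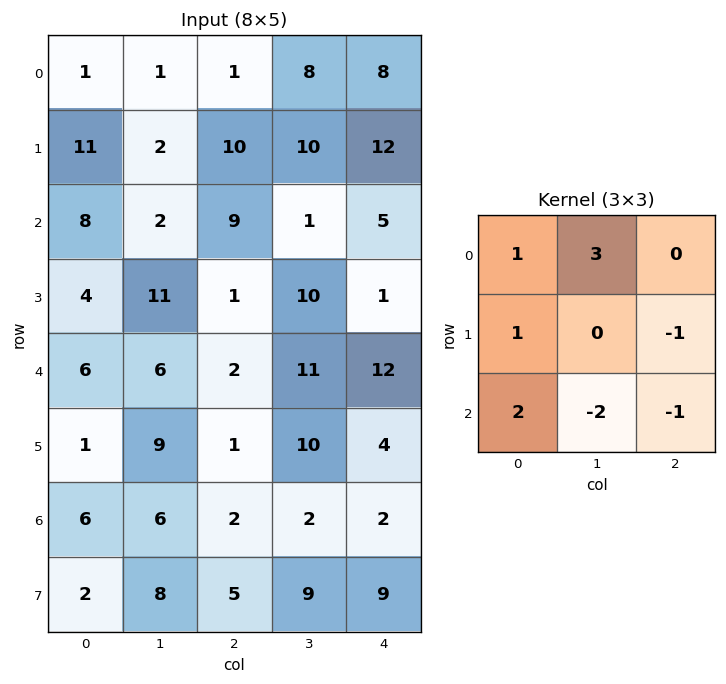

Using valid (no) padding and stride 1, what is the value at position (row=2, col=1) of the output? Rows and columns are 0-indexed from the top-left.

27

The receptive field on the input at this output position is [2 9 1 / 11 1 10 / 6 2 11]. Elementwise product with the kernel and sum: 2·1 + 9·3 + 11·1 + 10·-1 + 6·2 + 2·-2 + 11·-1.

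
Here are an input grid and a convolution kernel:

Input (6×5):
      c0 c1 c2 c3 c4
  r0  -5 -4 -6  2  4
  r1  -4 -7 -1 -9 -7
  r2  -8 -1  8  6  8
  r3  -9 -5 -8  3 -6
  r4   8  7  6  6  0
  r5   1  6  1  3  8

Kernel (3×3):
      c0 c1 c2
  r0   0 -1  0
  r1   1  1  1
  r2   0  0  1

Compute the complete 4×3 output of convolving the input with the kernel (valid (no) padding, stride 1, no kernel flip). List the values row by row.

0 -5 -11
-2 17 25
-15 -12 -17
27 30 17

Output[0,0]: The receptive field on the input at this output position is [-5 -4 -6 / -4 -7 -1 / -8 -1 8]. Elementwise product with the kernel and sum: -4·-1 + -4·1 + -7·1 + -1·1 + 8·1.
Output[0,1]: The receptive field on the input at this output position is [-4 -6 2 / -7 -1 -9 / -1 8 6]. Elementwise product with the kernel and sum: -6·-1 + -7·1 + -1·1 + -9·1 + 6·1.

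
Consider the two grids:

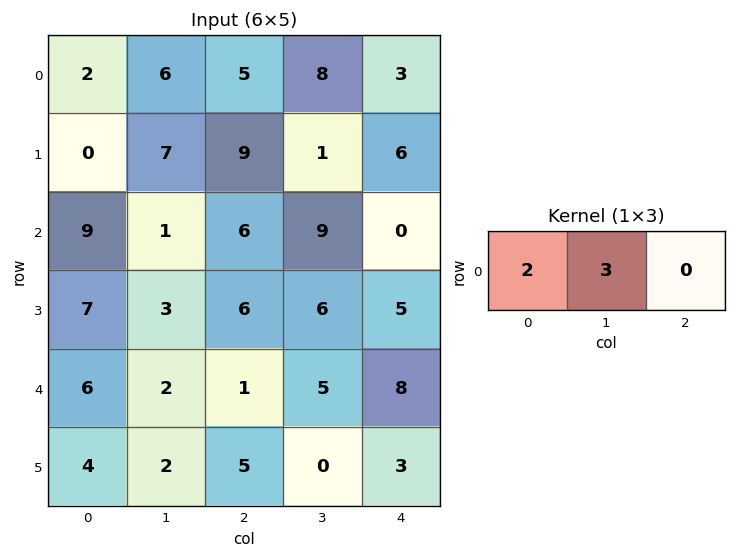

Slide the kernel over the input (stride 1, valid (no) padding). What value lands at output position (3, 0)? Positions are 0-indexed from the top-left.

The receptive field on the input at this output position is [7 3 6]. Elementwise product with the kernel and sum: 7·2 + 3·3.

23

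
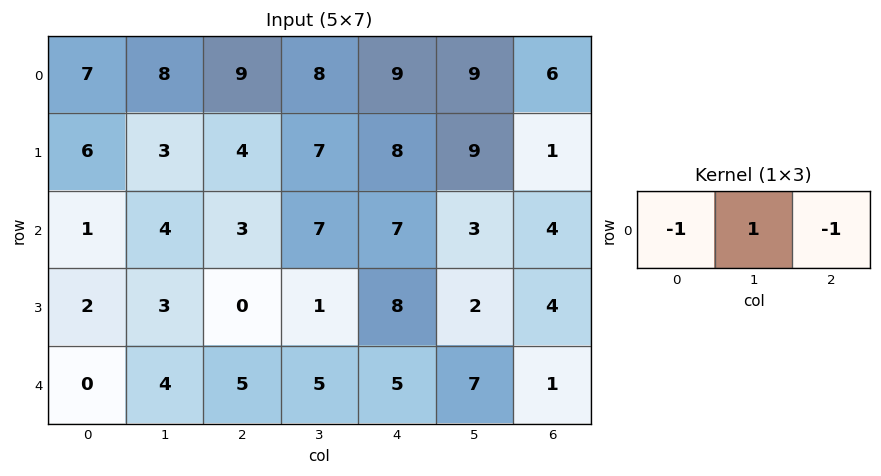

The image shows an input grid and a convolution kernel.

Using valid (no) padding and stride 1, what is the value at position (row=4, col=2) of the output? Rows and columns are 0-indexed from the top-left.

The receptive field on the input at this output position is [5 5 5]. Elementwise product with the kernel and sum: 5·-1 + 5·1 + 5·-1.

-5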